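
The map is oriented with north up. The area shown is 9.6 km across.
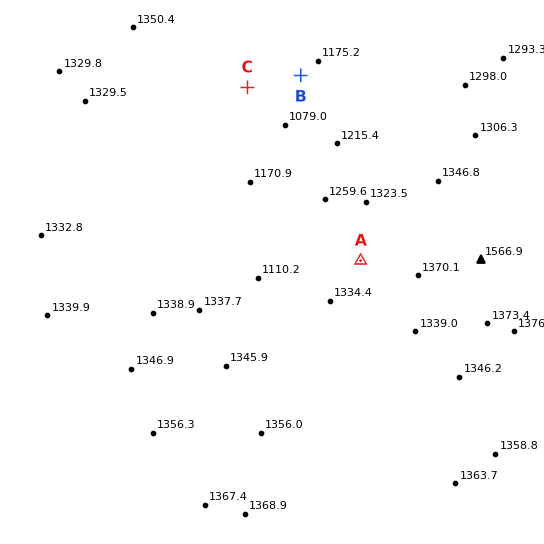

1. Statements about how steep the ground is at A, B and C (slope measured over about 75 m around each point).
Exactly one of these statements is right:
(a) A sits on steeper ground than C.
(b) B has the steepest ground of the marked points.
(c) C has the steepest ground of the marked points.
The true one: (c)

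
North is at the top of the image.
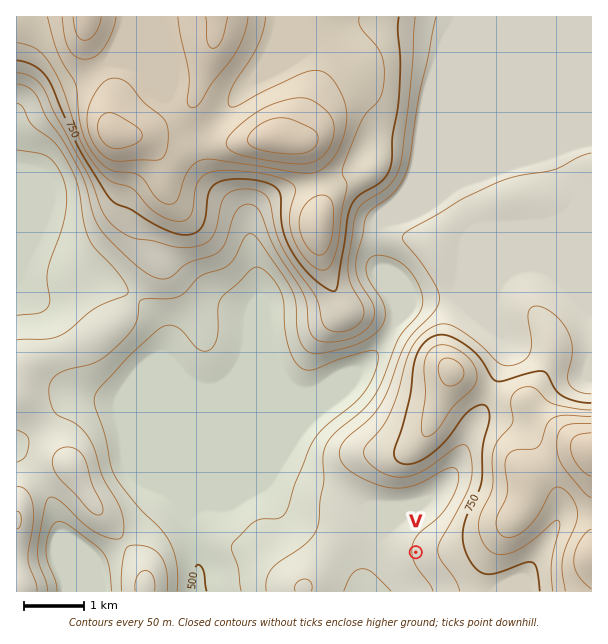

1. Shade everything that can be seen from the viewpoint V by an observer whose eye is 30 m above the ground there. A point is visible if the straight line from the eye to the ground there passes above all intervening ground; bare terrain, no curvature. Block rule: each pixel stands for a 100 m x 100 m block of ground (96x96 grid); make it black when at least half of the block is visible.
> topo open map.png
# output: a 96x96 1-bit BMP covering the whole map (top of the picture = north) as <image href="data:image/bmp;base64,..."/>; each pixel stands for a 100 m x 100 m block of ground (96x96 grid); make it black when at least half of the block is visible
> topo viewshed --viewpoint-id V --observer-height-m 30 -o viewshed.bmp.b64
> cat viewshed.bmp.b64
<image width="96" height="96" href="data:image/bmp;base64,Qk2+BAAAAAAAAD4AAAAoAAAAYAAAAGAAAAABAAEAAAAAAIAEAAATCwAAEwsAAAIAAAAAAAAA////AAAAAADwAAfAAAH////4AB7wAAfAAAH////4AA7wAAfgAAH////wAA7wAAfgAAH////4AA7wAAfgAAH////4AAbwAAfgAAD////8AALwAAfwAAB////+AADwAB/wAAA/////AAD4AP/wMAAf////AADwAf/4cYAf////gADwA//44YAP////gADwA///wAAP//P/gADwA///wAAP//P/gADgB///gAAP//v/AADgB///wAAP////AADgD///wAAP////wADAH///wAAP////4AAAP///4AAP////8AAAP///4AAP////8AAAf///4AAH////8AAAf///4AAH////4AAAf///4AAD////wAAAf///4AAAQP//wAAAf///4AAAAD//gAAAf///4AAAAB//AAAAf///4AAAAA/+AAAAf///4AAAAA/+AAAA////8AAAAAf+AAA/////8AAAAAH/AAD/////8AAAAAH/gAD/////8AAAAAH/4AD/////8AAAAAH/8AD/////8AAAAAH/4AD/////4AAAAAH8AAD/////4AAAAAH4AAD/////4AAAAAHgAAD/////4AAAAAAAAAB/////4AAAAAAAAAB/////4AAAAAAAAAA/////4AAAAAAAAAAD////wAAAAAAAAAAAH///wAAAAAAAAAAAB///wAAAAAAAAAAAA///gAAAAAAAAAAAAf//gAAAAAAAAAAAAP//AAAAAAAAAAAAAH//AAAAAAAAAAAAAD//AAAAAAAAAAAAAB/+AAAAAAAAAAAAAB/+AAAAAAAAAAAAAB/+AAAAAAAAAAAAAB/+AAAAAAAAAAAAAD/+AAAAAAAAAAAAAD/+AAAAAAAAAAAAAH//AAAAAAAAAAAAA///gADgAAAAAAAAD///gADwAAAAAAAAB///gAHwAAAAAAAAAf//wAHwAAAAAAAAAf//wABwAAAAAAAAAf//wAAwAAAAAAAAAf//wAAQAAAAAAAAAP//wAAAAAAAAAAAAP//wAAAAAAAAAAAAP//wAAAAAAAAAAAAPH/wAAAAAAAAAAAAfH/wAAAAAAAAAAAAfD/wAAAAAAAAAAAAfD/4AAAAAAAAAAAA/D/+AAAAAAAAAAAA/D//8AAAAAAAAAAA////+AAAAAAAAAAB/////jAAAAAAAAAA//////AAAAAAAAAA//+B//gAAAAAAAAAf/4ACAAAAAAAAAAAAf8AAAAAAAAAAAAAAB8AAAAAAAAAAAAAAAcAAAAAAAAAAAAAAAMAAAAAAAAAAAAAAAEAAAAAAAAAAAAAAAAAAAAAAAAAAAAAAAAAAAAAAAAAAAAAAAAAAAAAAAAAAAAAAAAAAAAAAAAAAAAAAAAAAAAAAAAAAAAAAAAAAAAAAAAAAAAAAAAAAAAAAAAAAAAAAAAAAAAAAAAAAAAAAAAAAAAAAAAAAAAAAAAAAAAAAAAAAAAAAAAAAAAAAAAAAAAAAAAAAAAAAAAAAAAAAAAAAAAAAAAAAAAAAAAAAAAAAAAAAAAAAAAAAAAAAAAAAA="/>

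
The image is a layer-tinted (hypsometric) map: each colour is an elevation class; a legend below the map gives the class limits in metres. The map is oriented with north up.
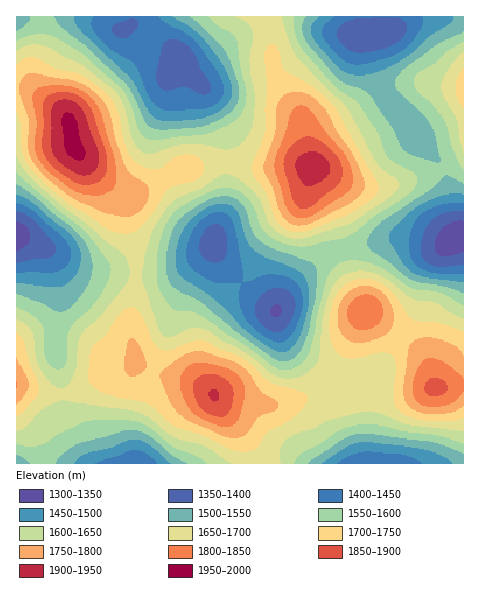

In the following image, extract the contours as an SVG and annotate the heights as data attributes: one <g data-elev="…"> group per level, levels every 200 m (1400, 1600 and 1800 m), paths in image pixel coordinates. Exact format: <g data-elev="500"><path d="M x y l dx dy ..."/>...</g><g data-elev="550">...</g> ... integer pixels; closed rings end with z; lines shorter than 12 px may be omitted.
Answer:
<g data-elev="1400"><path d="M273 332l-7-4-7-7-3-7-1-8 4-8 7-7 8-3 9 0 5 2 5 6 2 6 0 7-4 11-5 8-6 4z"/><path d="M463 264l-19 3-12-2-8-6-3-10 4-18 7-11 14-8 17-1"/><path d="M215 263l-6-2-6-4-3-5-1-6 2-8 3-7 6-5 6-2 5 1 3 4 3 7 0 9-3 14-3 3z"/><path d="M17 211l9 3 8 6 20 22 2 7-1 4-5 4-18 2-15 5"/><path d="M203 95l-16-7-21 2-5-2-3-3-2-7 1-7 5-24 5-7 6-1 8 2 7 5 5 6 18 33-1 7z"/><path d="M357 53l-11-5-9-10 0-9 7-7 11-3 33-2 11 1 7 4 1 5-2 6-3 6-6 4-17 7z"/><path d="M119 38l-7-6 0-6 17-7 5 0 3 1 2 5-5 7-8 6z"/></g><g data-elev="1600"><path d="M294 463l3-5 3-4 22-12 15-10 10-5 13-2 17 0 28 7 28 2 30 10"/><path d="M17 444l12 2 12-1 20-13 28-11 41-1 16 5 27 21 24 10 10 7"/><path d="M463 306l-22-13-30-5-23-17-17-8-15-3-13 2-9 6-7 10-9 36-5 25-5 17-10 10-13 4-12-4-20-15-56-37-7-3-16-2-13-16-4-13 0-22 4-22 5-12 6-9 7-7 35-18 13-3 14 5 12 12 7 21 6 9 17 9 21 4 38-9 9-3 22-18 33-21 10-11 1-6-3-5-21-12-6-7-8-21-20-30-25-19-31-35-8-17-1-16"/><path d="M17 171l39 37 30 24 22 28 3 10-4 13-8 15-9 10-15 14-5 7-3 10 0 22-3 5-3 3-4 0-4-2-7-9-2-8 0-18-3-10-7-6-17-10"/><path d="M463 42l-16 10-15 13-14 8-3 4-1 5 4 9 14 13 13 17 7 26 11 23"/><path d="M208 17l9 8 16 9 4 5 3 27 6 23 0 9-3 13-8 10-19 9-16 5-43 5-11-2-7-8-8-25-7-14-41-37-26-16-11-4-13 0-16 7"/></g><g data-elev="1800"><path d="M220 426l11 0 7-7 7-23 0-7-2-7-6-8-11-6-23-6-11 2-8 6-4 8 0 10 4 11 5 10 6 6z"/><path d="M463 379l-18-17-10-4-7 0-5 4-5 7-4 9-2 11 2 7 3 6 6 3 8 2 11-1 10-3 6-5 5-7"/><path d="M357 329l6 1 8-2 6-3 5-6 1-6 0-7-4-6-5-4-6-2-7 1-7 4-5 7-2 7 1 7 4 6z"/><path d="M296 217l10 1 13-6 28-19 4-6 2-7-2-14-7-13-16-19-17-24-5-4-5-1-6 2-4 6-6 20-9 22-2 10 1 7 11 34 5 8z"/><path d="M90 195l11 0 8-3 5-5 3-7-3-25-14-45-11-14-13-8-20-3-18 3-4 4-1 6 4 25-3 23 3 11 11 14 20 16 10 6z"/></g>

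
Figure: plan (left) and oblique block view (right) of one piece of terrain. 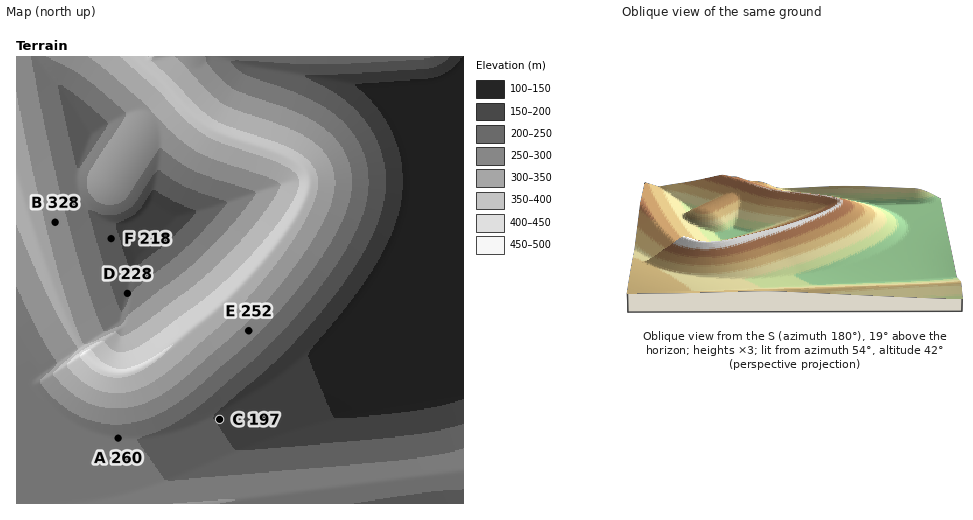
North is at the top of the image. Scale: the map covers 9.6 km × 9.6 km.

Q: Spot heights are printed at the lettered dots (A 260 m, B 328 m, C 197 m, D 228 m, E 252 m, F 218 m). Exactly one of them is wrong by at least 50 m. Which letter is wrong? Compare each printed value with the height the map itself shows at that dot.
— E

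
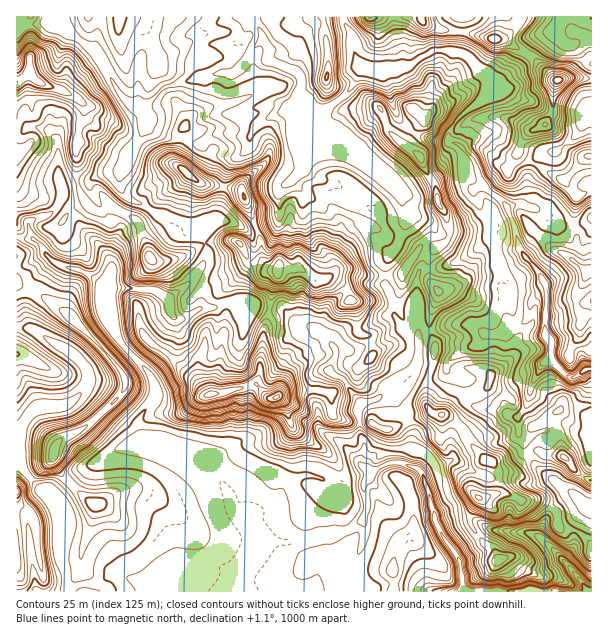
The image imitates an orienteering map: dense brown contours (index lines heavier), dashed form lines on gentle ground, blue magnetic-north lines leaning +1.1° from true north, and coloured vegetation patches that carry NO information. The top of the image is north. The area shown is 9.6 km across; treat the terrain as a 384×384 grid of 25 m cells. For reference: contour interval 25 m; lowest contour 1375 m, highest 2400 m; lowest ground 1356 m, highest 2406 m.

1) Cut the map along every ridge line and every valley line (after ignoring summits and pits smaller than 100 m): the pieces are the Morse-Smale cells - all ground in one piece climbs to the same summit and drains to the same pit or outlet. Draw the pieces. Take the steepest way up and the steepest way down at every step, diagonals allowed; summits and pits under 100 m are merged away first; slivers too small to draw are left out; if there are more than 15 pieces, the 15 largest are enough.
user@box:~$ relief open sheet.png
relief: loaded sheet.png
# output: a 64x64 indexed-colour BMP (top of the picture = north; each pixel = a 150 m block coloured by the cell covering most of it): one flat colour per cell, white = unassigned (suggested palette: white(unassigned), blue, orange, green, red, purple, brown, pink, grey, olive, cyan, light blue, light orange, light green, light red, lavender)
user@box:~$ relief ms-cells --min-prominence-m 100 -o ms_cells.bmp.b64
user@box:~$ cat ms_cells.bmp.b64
<image width="64" height="64" href="data:image/bmp;base64,Qk12CAAAAAAAAHYAAAAoAAAAQAAAAEAAAAABAAQAAAAAAAAIAAATCwAAEwsAABAAAAAAAAAA////ALR3HwAOf/8ALKAsACgn1gC9Z5QAS1aMAMJ34wB/f38AIr28AM++FwDox64AeLv/AIrfmACWmP8A1bDFAAAAABERERERERERFVVVVVVVVVVVVVVVVVWqqqqqqqqqAAAAERERERERERERVVVVVVVVVVVVVVVVVaqqqqqqqqoAAAEREREREREREREVVVVVVVVVVVVVVVVaqqqqqqqqqgAAARERERERERERERFVVVVVVVVVVVVVVVqqqqqqqqqqAAABERERERERERERERFVVVVVVVVVVVVVWqqqqqqqqqoAAAERERERERERERERERVVVVVVVVVVVVV3qqqqqqqqqgAAABERERERERERERERERERFVVVVVVVV3d3qqqnqqqqAAABEREREREREREREREREREREVVVVVVXd3d3d3d6qqoAAAERERERERERERERERERERERFVVVVXd3d3d3d3qqqgAAQREREREREREREREREREREREVVVVVd3d3d3d3d6qqAABBERERERERERERERERERERERVVVVV3d3d3d3d3eqoABEQRERERERERERERERERERERFVVVVXd3d3d3d3d6qgBEREEREREREREREREREREREREVVVVXd3d3d3d3d6qqBERERBERERERERERERERERERERFVVVd3d3d3B3eqqohEREREQREREREREREREREREREREREXd3d3d3AAeqqoiEREREREQRERERERERERERERERERERF3d3dwAAAKiIiIREREREREQREREREREREREREREREREXd3d3AAAIiIiIhEREREREREERERERERERERERERERERd3d3AAAAiIiIiAREREREREQRERERERERERERERERERF3d3AAAACIiIiIBERERERERBERERERERERERERERERF3d3AAAACIiIiIgABEREREREQREREREREREREREREREXdwAAAIiIiIiIiAAAAARERERBEREREREREREREREREXdwAACIiIiIiIiIAAAABEREREERERERERERERERERERd3cAAIiIiIiIiIgAAAAAREREQREREREREREREREREREXdwAAiIiIiIiIiAAAAABERERBERERERERERERERERERF3AIiIiIiIiIiIAAAABERERBERERERERERERERERERERcAiIiIiIiIiI4AAABERERBERERERERERERERERERERFwAIiIiIiIiI7gAABERERBEREREREREREREREREREREXAAAIiIiIiO7uAARERERBERERERERERERERGZERERERcAAACIiIiO7u5EREREREERERERERERERERGZmZkREQACIAAiIiiI7u7kREREREEREREZERERERERmZmZmZkQAAIiIiIiIoju7uREREREQREREZmZERERGZmZmZmZmZAAAiIiIiIiiO7u5ERERERBERERmZmZmZmZmZmZmZmZkAAAIiIiIiIo7u7kREREREEREczJmZmZmZmZmZmZmZkAAAAiIiIiIiLu7uREREREPMzMzMyZmZmZmZmZmZmZmQAAAiIiIiIiIu7u5EREREMzzMzMzMmZmZmZmZu7mZu7IgACIiIiIiIu7u7kREQzMzPMzMzMzJmZmZu7u7u7u7siIAIiIiIiIu7u7uREMzMzPMzMzMzMmZmZu7u7u7u7u7IgAiIiIiIu7u7u5EQzMzPMzMzMzMyZmZm7u7u7u7u7siICIiIiIiDu7u7jMzMzPMzMzMzMzJmZmbu7u7u7u7u7IiIiIiIiAA7u7uMzMzPMzMzMzMzJmZkAu7u7u7u7u7siIiIiIAAADu7u4zMzM8zMzMzMAAAAAAAAu7u7u7u7uyIiIiIgAAAAAAADMzM8zMzMzAAAAAAAAAC7u7u7u7ALIiIiIiAAAAAAAAMzM8zMzMwAAAAAAAAAALu7u7uwAAAiIiIiAA3dAAAAAzMzzMzMwAAAAAAAAAAAu7u7uwAAACIiIiIA3d0AAAADMzMzzMzAAAAAAAAAAAALu7sAAAACIiIiIi3d3QAAAAMzMzMzPMAAAAAAAAAAAAALAAAAACIiIiIi3d3dAAAAAzMzMzMzMAAAAAAAAAAAAAAAAAAiIiIiIiLd3d0AAAADMzMzMzMzAAAAAAD/AAAAAAAAAiIiIiIiLd3d0AAAAAMzMzMzMzMAAAAA///wAAAAAAAiIiIiIiLd3d3QAAAAAzMzMzMzMzAAAP////AAAAAAAiIiIiIiLd3d3d0AAAADMzMzMzMzMGZm/////wAAAAAiIiIiIiIt3d3d3dAAAAMzMzMzMzMzZmb/////8AAAAiIiIiIiIiLd3d3d3QAAAzMzMzMzMzNmZmb/////8AACIiIiIiIiIi3d3d3d0AADMzMzMzMzZmZmZmZv////8AACIiIiIiIiIi3d3d3QAAMzMzMzMzZmZmZmZmb///8AAAAiIiIiIiIiLd3d3dAAAzMzMzMzZmZmZmZmZv////AAACIiIiIiIiIg3d3d0AADMzMzMzZmZmZmZmZm////AAAAAiIiIiIiIiAA3d0AAAMzMzMzNmZmZmZmZm///wAAAAAAAAACIiIiAAAN0AAAAzMzMzNmZmZmZmZm///wAAAAAAAAAAAiIiAAAAAAAAADMzMzNmZmZmZmZmZm//AAAAAAAAAAAAAAAAAAAAAAAAMzMzNmZmZmZmZmZmZvAAAAAAAAAAAAAAAAAAAAAAAAAzMzNmZmZmZmZmZmZm8AAAAAAAAAAAAAAAAAAAAAAAAGZmZmZmZmZmZmZmZmYAAAAAAAAAAAAAAAAAAAAAAAAA"/>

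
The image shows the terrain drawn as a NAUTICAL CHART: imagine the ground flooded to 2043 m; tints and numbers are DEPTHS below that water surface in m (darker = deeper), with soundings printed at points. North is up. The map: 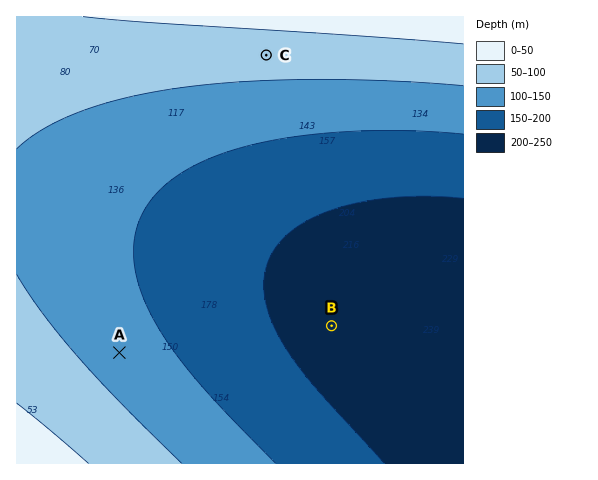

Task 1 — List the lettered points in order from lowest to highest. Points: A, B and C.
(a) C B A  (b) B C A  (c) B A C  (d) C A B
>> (c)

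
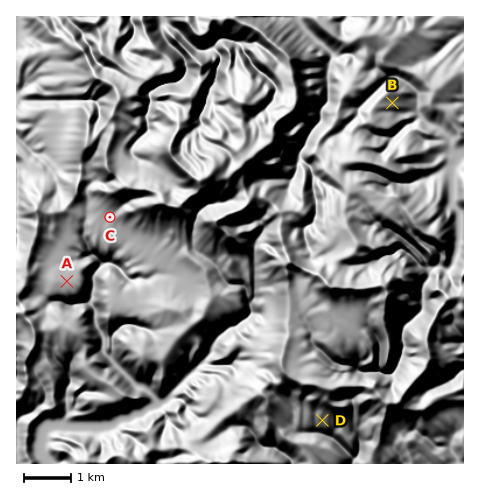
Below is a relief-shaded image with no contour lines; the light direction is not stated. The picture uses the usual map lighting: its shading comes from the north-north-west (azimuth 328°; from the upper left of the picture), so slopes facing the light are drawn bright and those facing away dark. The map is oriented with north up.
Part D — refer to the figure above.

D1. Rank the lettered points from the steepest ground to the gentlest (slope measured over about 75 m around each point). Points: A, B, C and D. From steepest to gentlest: D B C A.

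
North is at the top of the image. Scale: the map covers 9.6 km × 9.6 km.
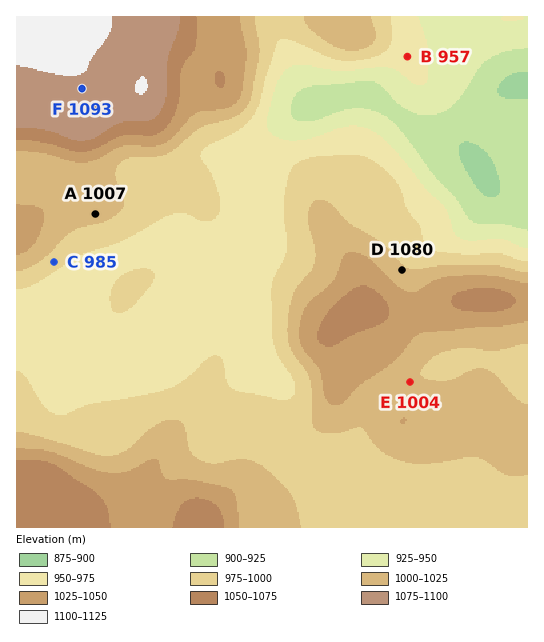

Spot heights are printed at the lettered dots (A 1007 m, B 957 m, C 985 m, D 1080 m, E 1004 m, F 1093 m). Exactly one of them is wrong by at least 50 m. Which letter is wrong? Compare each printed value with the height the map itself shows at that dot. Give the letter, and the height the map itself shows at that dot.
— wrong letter D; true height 1005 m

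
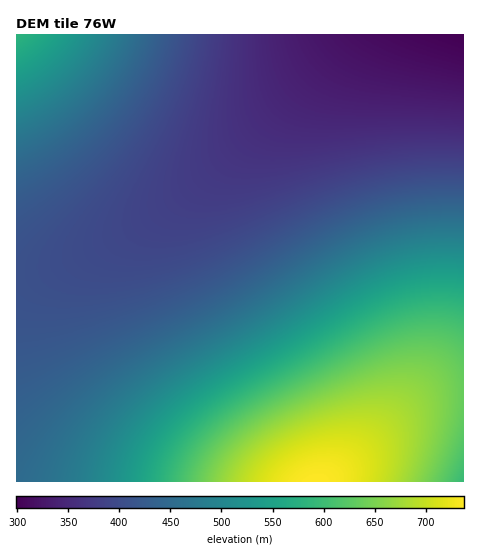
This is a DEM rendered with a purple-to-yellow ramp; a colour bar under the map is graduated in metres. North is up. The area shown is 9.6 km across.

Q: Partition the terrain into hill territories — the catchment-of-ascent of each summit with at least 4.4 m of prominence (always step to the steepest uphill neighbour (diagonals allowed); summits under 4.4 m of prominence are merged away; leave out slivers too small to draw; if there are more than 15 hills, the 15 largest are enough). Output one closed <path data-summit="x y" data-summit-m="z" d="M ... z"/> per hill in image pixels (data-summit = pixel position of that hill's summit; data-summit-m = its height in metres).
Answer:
<path data-summit="315 481" data-summit-m="737" d="M463 34l-112 0-108 110-39 35-38 30-47 29-37 19-37 14-29 4 1 207 447-1z"/><path data-summit="17 35" data-summit-m="582" d="M350 34l-333 0-1 240 11 0 18-3 37-14 37-19 47-29 38-30 39-35z"/>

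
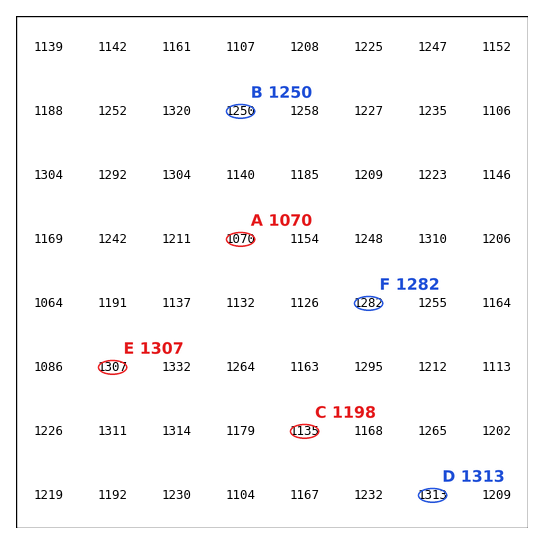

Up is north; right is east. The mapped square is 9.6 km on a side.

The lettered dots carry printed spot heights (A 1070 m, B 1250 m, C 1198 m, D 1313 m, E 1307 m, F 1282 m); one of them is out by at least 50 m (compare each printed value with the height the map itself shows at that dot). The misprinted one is C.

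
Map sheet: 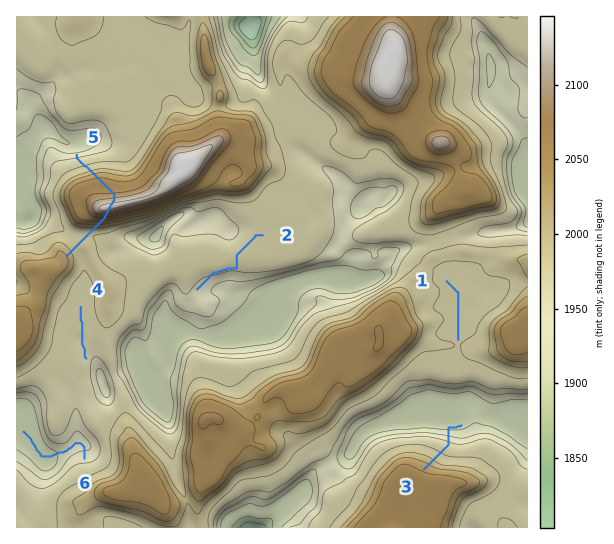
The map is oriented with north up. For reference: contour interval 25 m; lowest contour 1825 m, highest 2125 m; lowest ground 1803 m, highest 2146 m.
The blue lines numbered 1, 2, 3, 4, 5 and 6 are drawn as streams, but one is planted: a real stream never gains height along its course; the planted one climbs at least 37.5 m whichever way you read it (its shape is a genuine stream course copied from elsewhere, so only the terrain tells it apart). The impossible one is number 5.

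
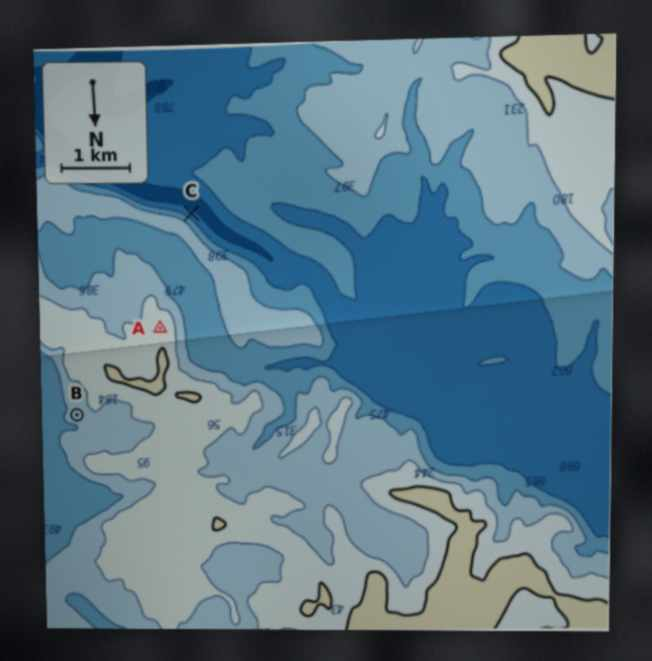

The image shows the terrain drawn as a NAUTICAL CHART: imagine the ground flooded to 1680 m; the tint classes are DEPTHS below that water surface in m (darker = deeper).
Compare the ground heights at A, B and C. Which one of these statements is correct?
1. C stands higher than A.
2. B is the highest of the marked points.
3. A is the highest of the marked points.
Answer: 3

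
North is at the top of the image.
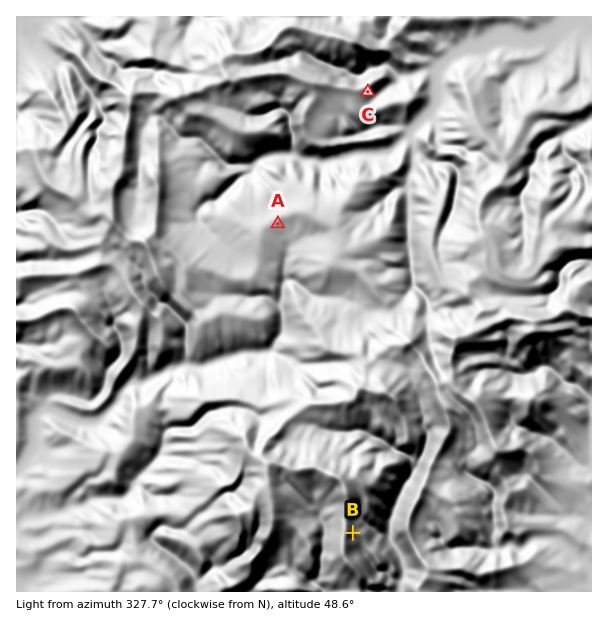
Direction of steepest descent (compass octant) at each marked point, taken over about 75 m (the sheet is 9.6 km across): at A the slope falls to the SE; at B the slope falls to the E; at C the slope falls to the SE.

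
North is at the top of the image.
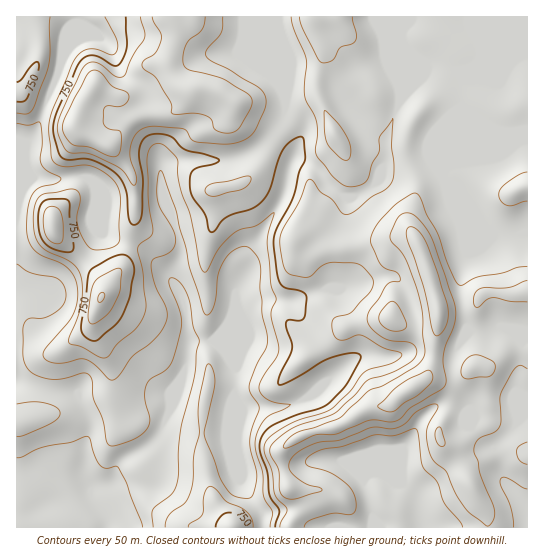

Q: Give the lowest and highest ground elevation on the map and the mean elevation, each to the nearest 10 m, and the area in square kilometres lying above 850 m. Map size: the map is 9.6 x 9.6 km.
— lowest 500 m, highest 1000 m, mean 760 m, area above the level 15.7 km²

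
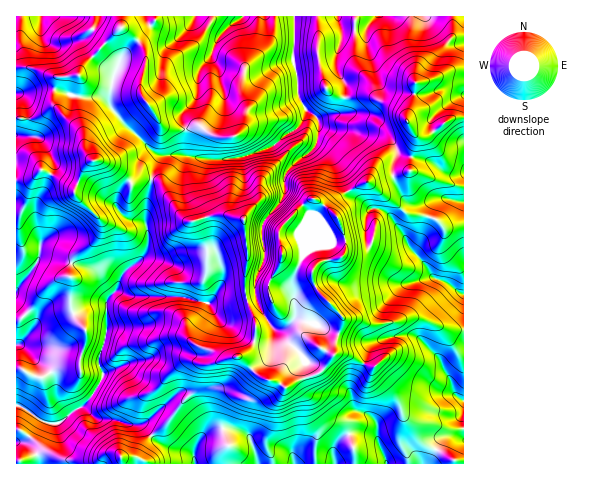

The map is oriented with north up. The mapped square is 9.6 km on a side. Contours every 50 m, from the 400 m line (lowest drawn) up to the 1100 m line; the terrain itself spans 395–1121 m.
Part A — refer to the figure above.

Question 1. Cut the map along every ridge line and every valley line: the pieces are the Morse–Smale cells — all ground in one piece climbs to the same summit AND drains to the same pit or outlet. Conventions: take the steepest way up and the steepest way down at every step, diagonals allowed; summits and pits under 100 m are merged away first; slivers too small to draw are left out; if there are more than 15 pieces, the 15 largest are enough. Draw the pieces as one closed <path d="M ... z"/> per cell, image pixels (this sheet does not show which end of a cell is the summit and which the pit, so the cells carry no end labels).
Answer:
<path d="M47 256l-8 1-9 16-14 18 1 173 22-1-4-12-13-10 6-3 12-18 7 3 12 0 22-16 15 11 19 2 12 4 16 2 8 9 3-1 13-10 15-21 13-12 4-21 4-5 36-8 7-4 8-10 2-17-10-26-17 4-20 0-24-7-54-1-12-5-7 1-17-22z"/><path d="M78 76l-19 1-6 17 0 9 6 7-7-2-14 10-10 1-3 12-4 4-5 1 1 154 13-17 9-16 8-1 48 14 17 22 3 0 7-18 22-18 4-10-2-37 5-29-11-2-9 5-18-17-11-5-10 0-4-4-3-6-1-17-7-23 0-13 3-14z"/><path d="M368 182l-22 10-14 12-1 6 6 6 7 18 2 11-1 7-6 7-13 1-11 6-3 5 3 15 28 32 15 1 11 5 13 0 34-7 30 12 17 1 1-105-19 2-12-9-27-5z"/><path d="M463 16l-87 0-12 13-22-1 0 12-6 17 0 7 9 19-1 25-7 6-18 5 0 6 10 4 20 0 9 4 27 1 11 13-3 28 4 1 13-5 2-16 4-12-1-7 11 0 25-17 13-2z"/><path d="M239 357l-36 8-4 5-4 21-13 12-15 21-16 11 7 7 13 7 21 5 3 10 159-1 0-14-8-22-5-5-8-2-29-30-5-9-14 6-9-6-12-2z"/><path d="M293 16l-50 0-24 20-8 20-12 14-2 26-15 19 4 16-1 23 2 2 21 4 35-3 29-10 12-11 14-9 8-17-8-14-1-21-5-16 3-19 0-21z"/><path d="M321 126l-2 0-4 21-28 25-3 6 2 11-3 8-21 28 2 33-9 22 0 15-8 5 8 20 0 20-3 8-12 9 17 17 10 6 7 0 4-4 11-19 10-11 8-4 5 0-7-7 4-24 3-6 11-8-8-11-3-16-30-14-4-20 3-8 30-29 7 1 12 11 6-11 10-8 18-9 29-8 3-28-7-11-6-3-25 0-9-4-20 0z"/><path d="M416 317l-34 7-13 0-11-5-15-1-9 26 0 10 9-1 7 3 13 8 11 3 1 8 21 22 7 19 9 8 6 14 9 7 26 14 2 5 8 0 1-134-18-1z"/><path d="M154 179l-2 0-2 4-4 26 0 15 2 7 0 15-2 7-24 21-7 17 16 5 54 1 24 7 20 0 17-4-1-24 2-11 0-20-3-25-19-6-8 0-23 7-7 0-9-8-15-27z"/><path d="M307 110l-9 17-28 21-27 9-18 3-17 0-26-5-20 1-9 17-2 6 7 1 5 6 15 27 9 8 7 0 23-7 8 0 19 6 3 25-2 46 3 9 7-5 0-15 9-22-2-17 1-19 20-25 3-8-2-11 3-6 6-8 15-10 9-11 2-20-1-4z"/><path d="M242 16l-47 0-5 10-14 11-25-7-30 29-8 19-4 26 12 16 33 32 8 4 24-1 0-24-4-16 15-19 2-26 12-14 8-20z"/><path d="M343 353l-7 0-3 3-12 16-24 9 36 39 8 2 5 5 8 22 1 15 100-1-2-4-26-14-9-7-6-14-9-8-7-19-21-22-1-8z"/><path d="M122 16l-106 1 0 77 5 1 4 6 3 18 10-1 11-9 8-1-4-5 4-25 21-2 4-9 39-40z"/><path d="M146 16l-24 1-1 10-39 40-3 7 1 10-3 14 1 20 6 16 2 19 6 8 10 0 11 5 18 17 9-5 11 1 11-24-12-6-29-29-12-16 0-8 5-21 9-20 25-24 12 0-12-9z"/><path d="M83 407l-10 5-14 11-12 0-7-3-12 18-6 3 13 10 5 13 104-1-7-7 14-21-8-9-16-2-12-4-19-2z"/>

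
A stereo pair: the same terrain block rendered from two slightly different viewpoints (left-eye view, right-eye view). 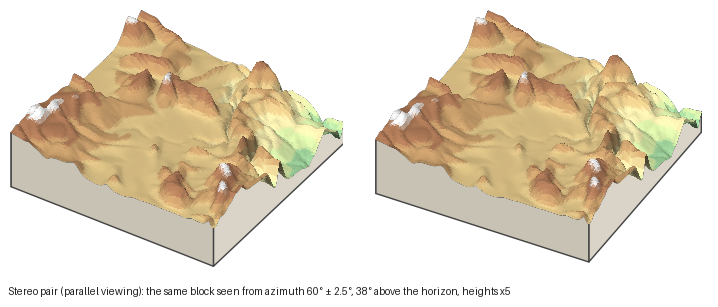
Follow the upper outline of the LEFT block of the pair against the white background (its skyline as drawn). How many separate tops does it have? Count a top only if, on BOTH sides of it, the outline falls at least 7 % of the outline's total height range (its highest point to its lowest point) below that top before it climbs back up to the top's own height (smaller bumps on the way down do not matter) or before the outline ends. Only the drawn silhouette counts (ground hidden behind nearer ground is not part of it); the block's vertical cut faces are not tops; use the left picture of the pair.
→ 2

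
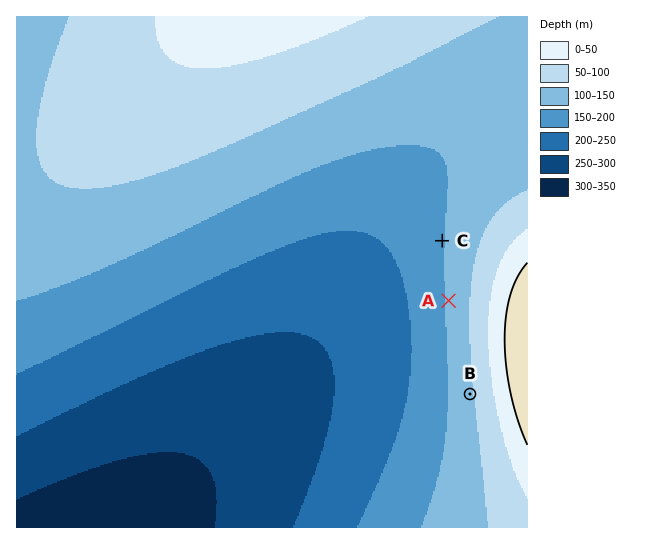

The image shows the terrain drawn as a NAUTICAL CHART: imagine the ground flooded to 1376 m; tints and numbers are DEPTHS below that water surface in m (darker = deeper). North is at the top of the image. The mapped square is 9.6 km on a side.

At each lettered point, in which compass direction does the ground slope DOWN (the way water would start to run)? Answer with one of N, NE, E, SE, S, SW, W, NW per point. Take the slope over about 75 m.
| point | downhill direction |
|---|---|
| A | W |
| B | W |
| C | W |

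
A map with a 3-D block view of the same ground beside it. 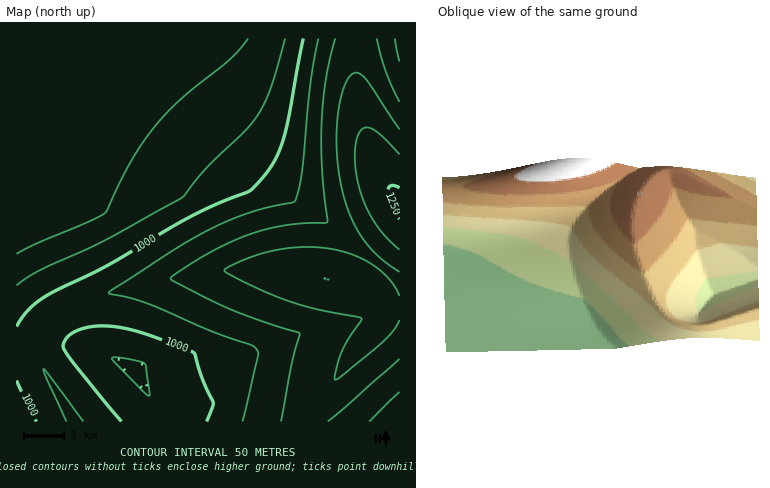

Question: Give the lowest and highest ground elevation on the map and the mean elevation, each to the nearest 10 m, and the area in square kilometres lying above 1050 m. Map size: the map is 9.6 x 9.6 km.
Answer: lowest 860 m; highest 1260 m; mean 1020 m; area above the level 36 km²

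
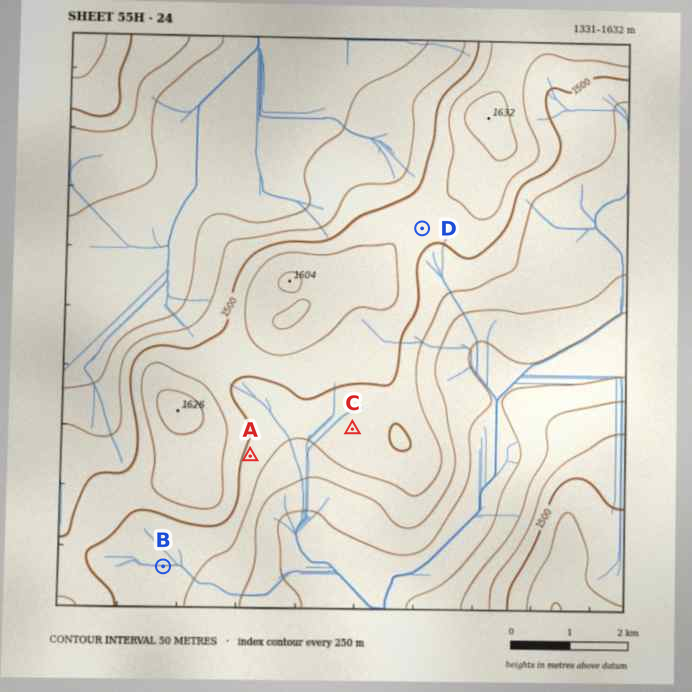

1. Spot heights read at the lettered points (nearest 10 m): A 1480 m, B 1460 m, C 1480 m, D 1530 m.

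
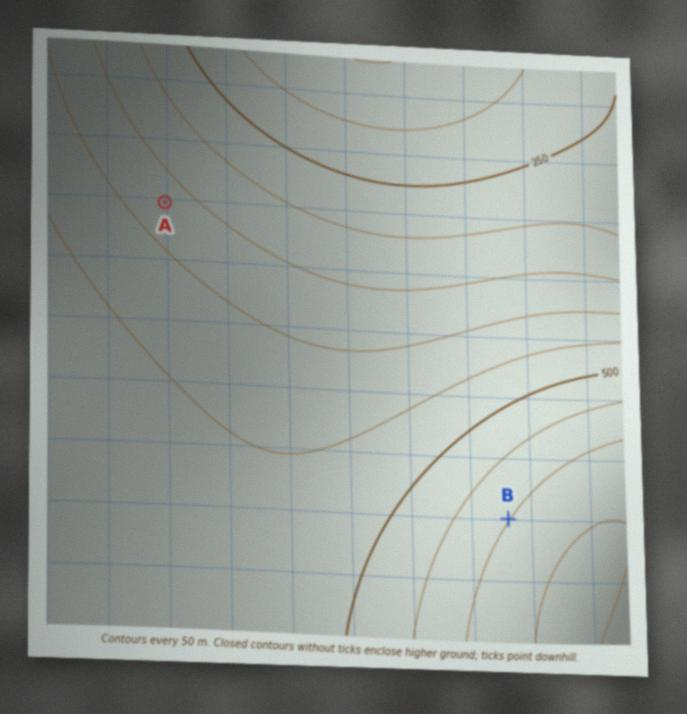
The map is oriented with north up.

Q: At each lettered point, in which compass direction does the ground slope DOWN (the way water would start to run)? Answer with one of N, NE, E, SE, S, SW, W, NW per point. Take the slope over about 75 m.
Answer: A NE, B NW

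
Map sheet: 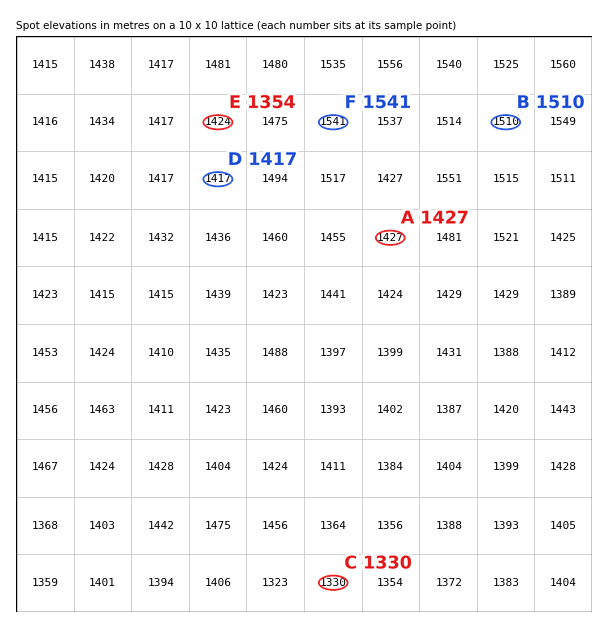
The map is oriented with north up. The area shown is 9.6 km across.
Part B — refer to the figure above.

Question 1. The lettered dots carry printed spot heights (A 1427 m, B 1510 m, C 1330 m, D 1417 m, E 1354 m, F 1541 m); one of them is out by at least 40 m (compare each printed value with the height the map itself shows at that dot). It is E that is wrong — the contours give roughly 1424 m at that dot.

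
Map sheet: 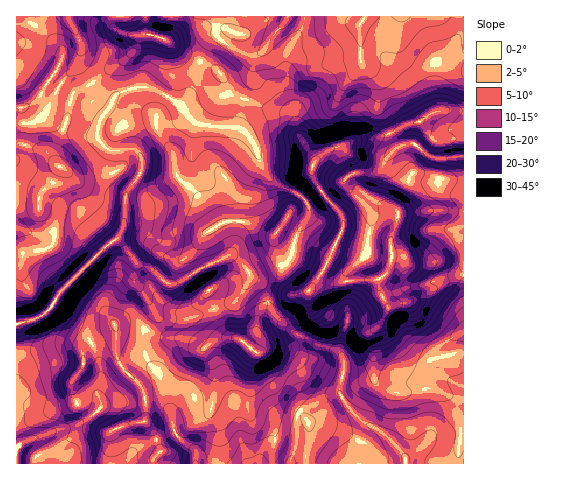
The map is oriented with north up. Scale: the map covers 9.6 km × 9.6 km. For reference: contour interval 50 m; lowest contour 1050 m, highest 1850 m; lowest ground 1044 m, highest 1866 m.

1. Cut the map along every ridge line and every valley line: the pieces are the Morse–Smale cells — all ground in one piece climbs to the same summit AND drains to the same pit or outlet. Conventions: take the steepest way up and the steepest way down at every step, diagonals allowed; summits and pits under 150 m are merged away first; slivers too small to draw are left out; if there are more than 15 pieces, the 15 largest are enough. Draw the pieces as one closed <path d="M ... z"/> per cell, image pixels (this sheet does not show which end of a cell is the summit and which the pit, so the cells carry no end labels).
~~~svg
<path d="M91 84l-15 7-4 5-5 23-13 33 3 13-12-14-22-7 0-29-2-7-5 1 1 355 135 0 9-15-8-18-9-10 2-23-3-8-24-28-3-7-1-29 22-1 9 4 9-13-1-5 5 6 7 2 16 0 19-4 33-13 10-11 6-14 9 9 10 16 11-5 28-6-11-4-15-20-7-21 1-12 5 7 10 5 25 4 12 9 13-26 48 8 3 8-2 16-2 6-10 9 3 14 8 14 38-14 17-16 20-4-1-164-28 2-16 10-13 2-20 11-11 3-18 2-27 9-15 13-17-29-4-15-7-5-14-3-28-10-8 27-31-1-10-3-17-19-24-14-7-3-21 3-10 4-5 8-10-6z"/><path d="M346 233l-6 1-12 25-12-9-25-4-10-5-6-6 0 11 7 21 15 20 12 4-36 9-5 2 2 5 8 12 17 14 24 12 17 6 8 10 0 11-5 18 1 3-11 2-31 18-2 8 0 25-6 17 173 1 1-188-20 2-17 16-38 14-8-14-3-14 10-9 2-6 0-22-6-3-24-2z"/><path d="M463 16l-246 0-1 17 4 6 21 13 7 2 11 0-5 8-2 22-6 15 20 9 24 6 4 4 4 15 17 29 15-13 27-9 18-2 11-3 20-11 13-2 16-10 28-2z"/><path d="M269 303l-8 5-3 8-2 16-8 12-12-6-12 0-10 4-8 5-5 0-14-8-25-2-15-7-3 2-1 11 3 11 14 23 4 20 7 16 3 17 9 12 13 10 0 12 94 0 6-18 0-25 2-8 31-18 11-2 0-10 4-11-1-15-7-6-17-6-24-12-17-14z"/><path d="M68 16l-52 1 0 91 6 1 1 6-1 26 6 6 17 4 11 13-2-12 13-33 5-23 4-5 15-7-12-20 2-19z"/><path d="M152 35l-12 1-7 16-10 10-31 21 2 6 8 7 10 6 4-7 8-4 13-4 11 0 14 6 17 11 17 19 18 4 23 0 8-28-15-7-9-18-7-7-31-14-16-13z"/><path d="M216 16l-70 0 0 12 2 7 19 5 16 13 34 17 4 4 9 18 15 8 7-16 2-22 4-7-17-3-21-13-4-6z"/><path d="M137 325l-22 1 1 29 6 13 21 22 3 8-2 23 9 10 8 18-8 14 42 1 1-12-13-10-9-12-3-17-7-16-4-20-14-23-3-11 3-14z"/><path d="M251 277l-11 18-11 9-47 15-21-1-6-6-1 7-8 10 16 8 25 2 14 8 5 0 8-5 10-4 12 0 12 6 8-12 3-19 9-11-6-11z"/><path d="M145 16l-77 1 13 28-2 19 12 20 32-22 12-14 3-10 10-4z"/>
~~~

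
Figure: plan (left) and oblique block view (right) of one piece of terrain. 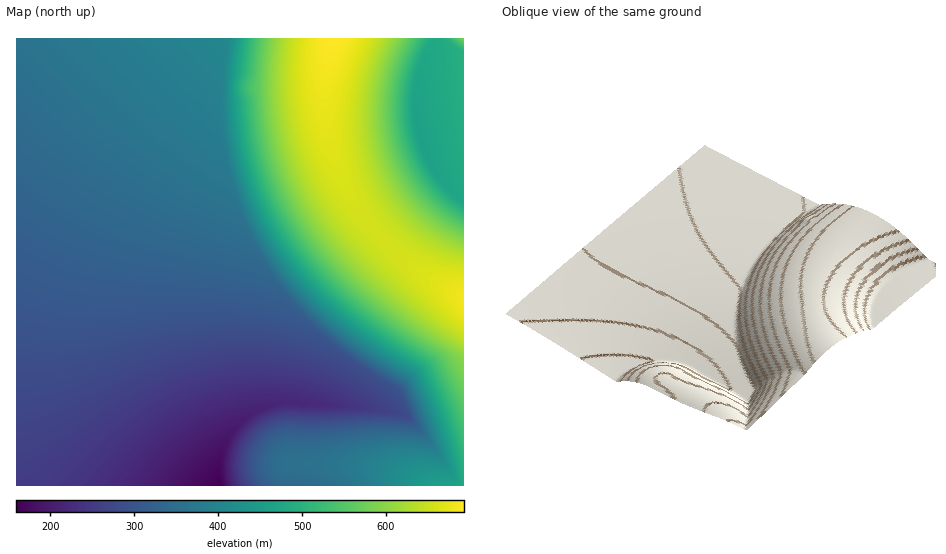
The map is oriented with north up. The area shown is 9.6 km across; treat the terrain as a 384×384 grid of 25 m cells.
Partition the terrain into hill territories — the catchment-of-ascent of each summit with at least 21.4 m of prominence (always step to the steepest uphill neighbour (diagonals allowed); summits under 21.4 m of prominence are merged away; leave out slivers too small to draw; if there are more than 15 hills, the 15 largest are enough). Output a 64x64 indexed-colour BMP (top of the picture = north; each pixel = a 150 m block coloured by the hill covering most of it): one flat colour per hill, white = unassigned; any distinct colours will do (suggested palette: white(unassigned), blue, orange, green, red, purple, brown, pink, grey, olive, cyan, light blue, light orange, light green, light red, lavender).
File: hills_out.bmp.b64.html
<image width="64" height="64" href="data:image/bmp;base64,Qk12CAAAAAAAAHYAAAAoAAAAQAAAAEAAAAABAAQAAAAAAAAIAAATCwAAEwsAABAAAAAAAAAA////ALR3HwAOf/8ALKAsACgn1gC9Z5QAS1aMAMJ34wB/f38AIr28AM++FwDox64AeLv/AIrfmACWmP8A1bDFABERERERERERERERERERERERERERIiIiIiIiIiIiIiIiEREREREREREREREREREREREREREiIiIiIiIiIiIiIiIRERERERERERERERERERERERERESIiIiIiIiIiIiIiIhERERERERERERERERERERERERERIiIiIiIiIiIiIiIiEREREREREREREREREREREREREREiIiIiIiIiIiIiIiIRERERERERERERERERERERERERESIiIiIiIiIiIiIiIhERERERERERERERERERERERERERIiIiIiIiIiIiIiIiEREREREREREREREREREREREREREiIiIiIiIiIiIiIiIRERERERERERERERERERERERERESIiIiIiIiIiIiIiIhERERERERERERERERERERERERERIiIiIiIiIiIiIiIiEREREREREREREREREREREREREREiIiIiIiIiIiIiIiIRERERERERERERERERERERERERESIiIiIiIiIiIiIiIhEREREREREREREREREREREREREiIiIiIiIiIiIiIiIiERERERERERERERERERERERERESIiIiIiIiIiIiIiIiIREREREREREREREREREREREREREiIiIiIiIiIiIiIiIhERERERERERERERERERERERERESIiIiIiIiIiIiIiIiERERERERERERERERERERERERERIiIiIiIiIiIiIiIiIREREREREREREREREREREREREREiIiIiIiIiIiIiIiIhERERERERERERERERERERERERESIiIiIiIiIiIiIiIiERERERERERERERERERERERERERIiIiIiIiIiIiIiIiIRERERERERERERERERERERERERESIiIiIiIiIiIiIiIhERERERERERERERERERERERERERIiIiIiIiIiIiIiIiEREREREREREREREREREREREREREiIiIiIiIiIiIiIiIRERERERERERERERERERERERERERIiIiIiIiIiIiIiIhEREREREREREREREREREREREREREiIiIiIiIiIiIiIiERERERERERERERERERERERERERERIiIiIiIiIiIiIiIRERERERERERERERERERERERERERESIiIiIiIiIiIiIhEREREREREREREREREREREREREREREiIiIiIiIiIiIiERERERERERERERERERERERERERERERIiIiIiIiIiIiIRERERERERERERERERERERERERERERESIiIiIiIiIiIhEREREREREREREREREREREREREREREREiIiIiIiIiIiERERERERERERERERERERERERERERERERIiIiIiIiIiIRERERERERERERERERERERERERERERERESIiIiIiIiIhEREREREREREREREREREREREREREREREREiIiIiIiIiERERERERERERERERERERERERERERERERERIiIiIiIiIRERERERERERERERERERERERERERERERERESIiIiIiIhEREREREREREREREREREREREREREREREREREiIiIiIiERERERERERERERERERERERERERERERERERERIiIiIiIRERERERERERERERERERERERERERERERERERESIiIiIhEREREREREREREREREREREREREREREREREREREiIiIiEREREREREREREREREREREREREREREREREREREREiIiIRERERERERERERERERERERERERERERERERERERERIiIxERERERERERERERERERERERERERERERERERERERESIzEREREREREREREREREREREREREREREREREREREREREzMREREREREREREREREREREREREREREREREREREREREzMxERERERERERERERERERERERERERERERERERERERETMzERERERERERERERERERERERERERERERERERERERETMzMRERERERERERERERERERERERERERERERERERERERMzMxERERERERERERERERERERERERERERERERERERERMzMzEREREREREREREREREREREREREREREREREREREREzMzMRERERERERERERERERERERERERERERERERERERETMzMxERERERERERERERERERERERERERERERERERERETMzMzERERERERERERERERERERERERERERERERERERERMzMzMREREREREREREREREREREREREREREREREREREREzMzMxERERERERERERERERERERERERERERERERERERETMzMzERERERERERERERERERERERERERERERERERERERMzMzMREREREREREREREREREREREREREREREREREREREzMzMxERERERERERERERERERERERERERERERERERERETMzMzEREREREREREREREREREREREREREREREREREREREzMzMRERERERERERERERERERERERERERERERERERERETMzMxERERERERERERERERERERERERERERERERERERERMzMzERERERERERERERERERERERERERERERERERERERETMzMRERERERERERERERERERERERERERERERERERERERMzMxERERERERERERERERERERERERERERERERERERERETMz"/>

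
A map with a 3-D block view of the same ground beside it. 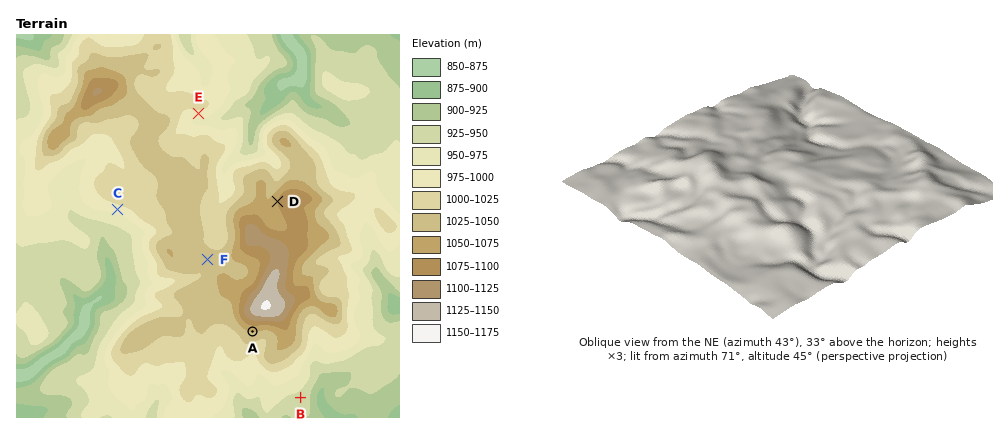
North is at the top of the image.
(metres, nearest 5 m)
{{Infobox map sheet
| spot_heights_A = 1050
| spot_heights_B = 945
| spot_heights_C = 990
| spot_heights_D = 1075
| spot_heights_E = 990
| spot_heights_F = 1035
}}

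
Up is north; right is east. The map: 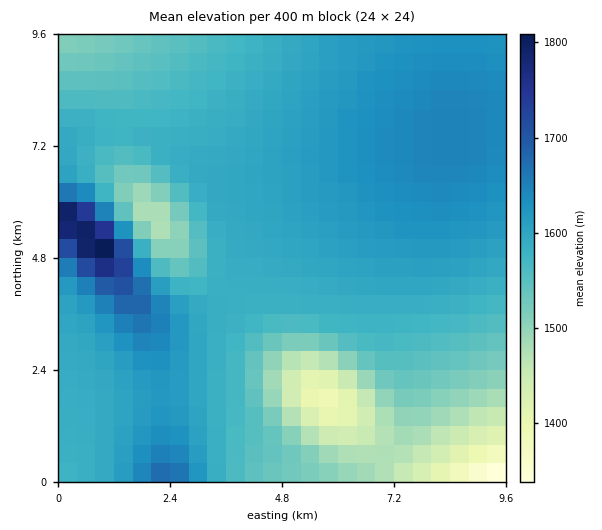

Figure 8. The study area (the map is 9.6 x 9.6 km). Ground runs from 1310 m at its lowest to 1830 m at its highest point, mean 1580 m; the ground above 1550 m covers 70.9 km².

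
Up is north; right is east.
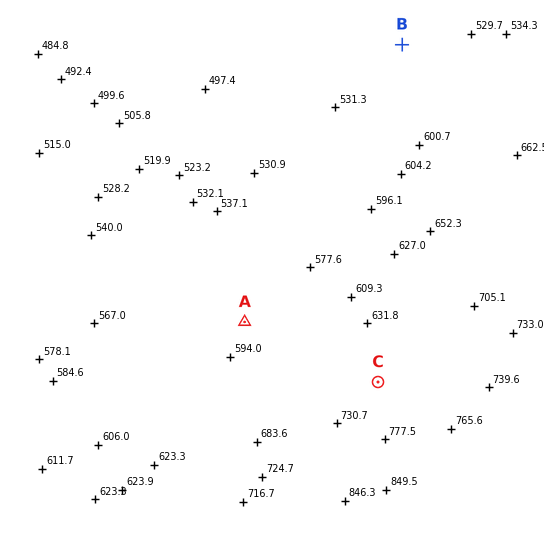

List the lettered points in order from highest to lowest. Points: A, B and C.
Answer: C A B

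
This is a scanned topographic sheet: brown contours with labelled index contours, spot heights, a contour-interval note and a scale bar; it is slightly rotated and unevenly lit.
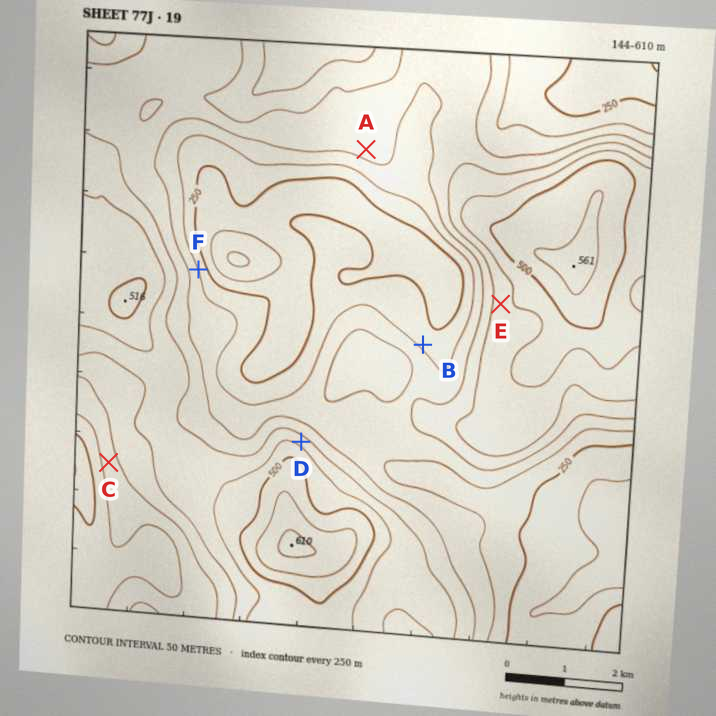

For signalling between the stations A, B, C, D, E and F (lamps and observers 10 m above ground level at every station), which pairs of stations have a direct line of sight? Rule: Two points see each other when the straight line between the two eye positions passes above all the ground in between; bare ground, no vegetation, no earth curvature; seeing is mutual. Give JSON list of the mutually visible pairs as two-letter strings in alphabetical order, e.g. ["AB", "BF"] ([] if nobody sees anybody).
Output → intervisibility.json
["AB", "AD", "AE", "AF", "BE", "DE", "DF", "EF"]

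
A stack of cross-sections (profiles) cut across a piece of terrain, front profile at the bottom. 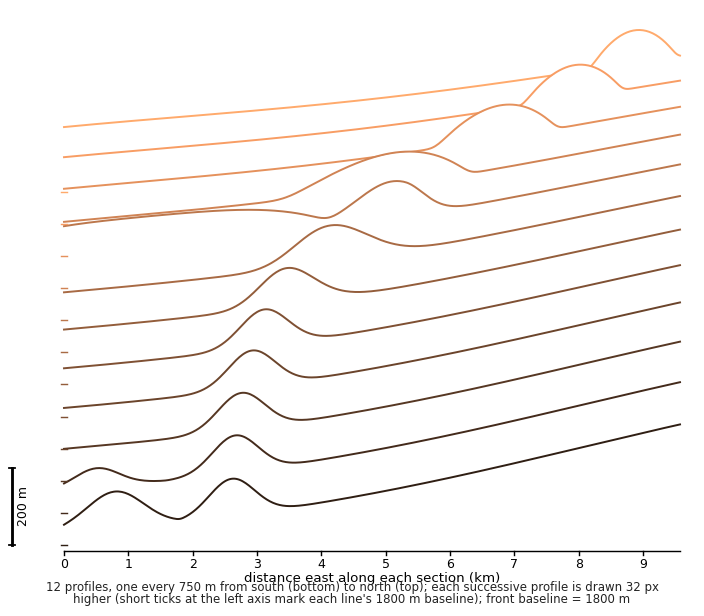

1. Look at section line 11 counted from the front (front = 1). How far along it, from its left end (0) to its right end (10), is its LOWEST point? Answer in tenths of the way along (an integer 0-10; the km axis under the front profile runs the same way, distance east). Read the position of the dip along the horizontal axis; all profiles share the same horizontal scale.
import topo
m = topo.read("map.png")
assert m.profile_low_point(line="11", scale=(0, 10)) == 0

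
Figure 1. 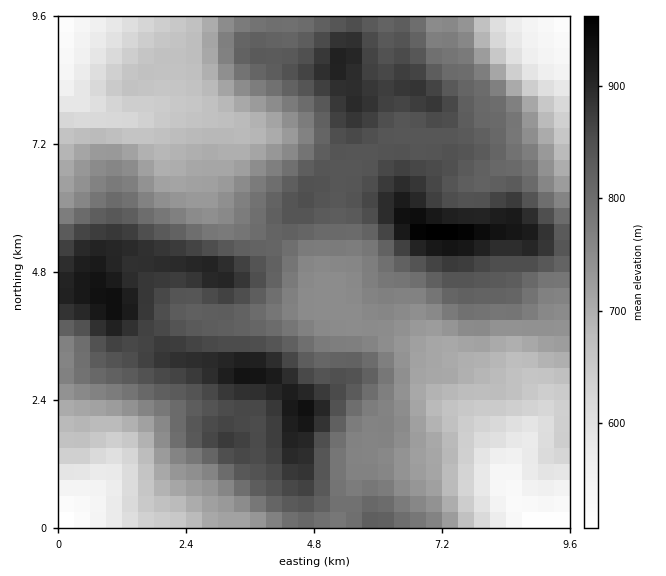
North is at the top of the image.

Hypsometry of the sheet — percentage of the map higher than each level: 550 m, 97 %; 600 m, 92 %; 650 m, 86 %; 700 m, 75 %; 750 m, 61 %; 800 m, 44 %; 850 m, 23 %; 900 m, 7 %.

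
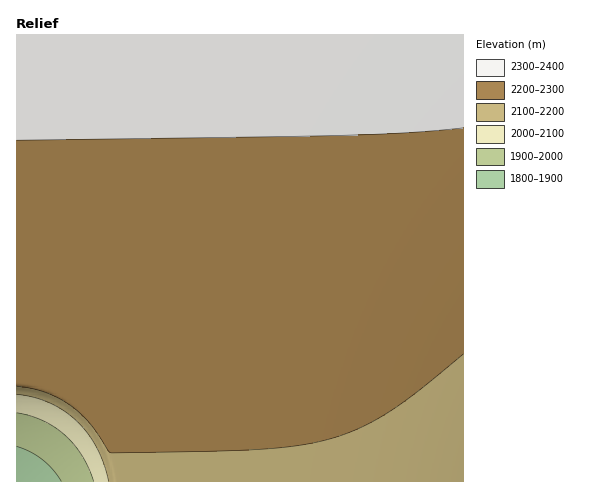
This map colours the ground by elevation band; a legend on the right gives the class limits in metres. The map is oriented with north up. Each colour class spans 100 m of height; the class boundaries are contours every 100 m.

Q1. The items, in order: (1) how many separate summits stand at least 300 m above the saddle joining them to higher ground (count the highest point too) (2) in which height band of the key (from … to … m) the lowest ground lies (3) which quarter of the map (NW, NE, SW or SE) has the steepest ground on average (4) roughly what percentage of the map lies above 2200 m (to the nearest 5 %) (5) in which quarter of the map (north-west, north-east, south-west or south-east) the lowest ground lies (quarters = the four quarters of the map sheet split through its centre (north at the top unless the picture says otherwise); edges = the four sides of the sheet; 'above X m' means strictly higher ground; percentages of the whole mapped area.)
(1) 1 summit rises at least 300 m above its surroundings.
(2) The lowest ground lies in the 1800–1900 m band.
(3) Slopes are steepest in the south-west quarter.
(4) Ground above 2200 m makes up about 90 % of the sheet.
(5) The lowest point lies in the south-west quarter of the map.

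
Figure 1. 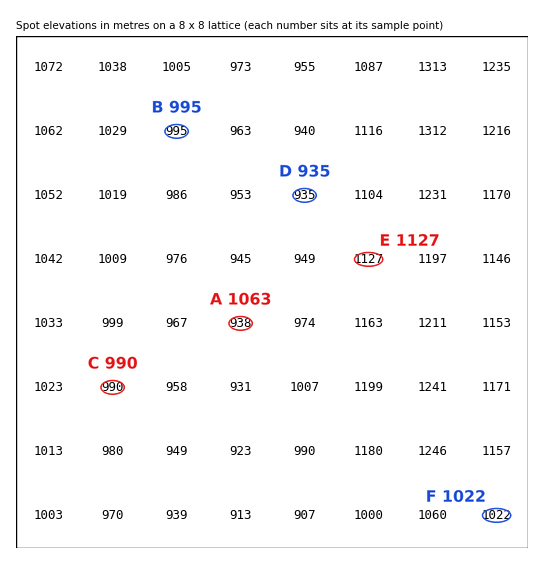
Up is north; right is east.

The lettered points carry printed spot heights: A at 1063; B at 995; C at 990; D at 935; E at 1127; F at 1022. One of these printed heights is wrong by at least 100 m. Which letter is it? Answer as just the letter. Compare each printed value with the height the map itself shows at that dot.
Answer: A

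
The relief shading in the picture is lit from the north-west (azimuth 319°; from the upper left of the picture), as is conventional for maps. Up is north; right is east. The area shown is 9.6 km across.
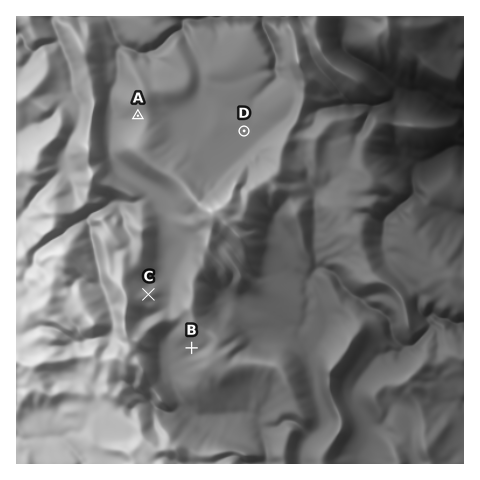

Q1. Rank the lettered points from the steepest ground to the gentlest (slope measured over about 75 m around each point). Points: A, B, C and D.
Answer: C B A D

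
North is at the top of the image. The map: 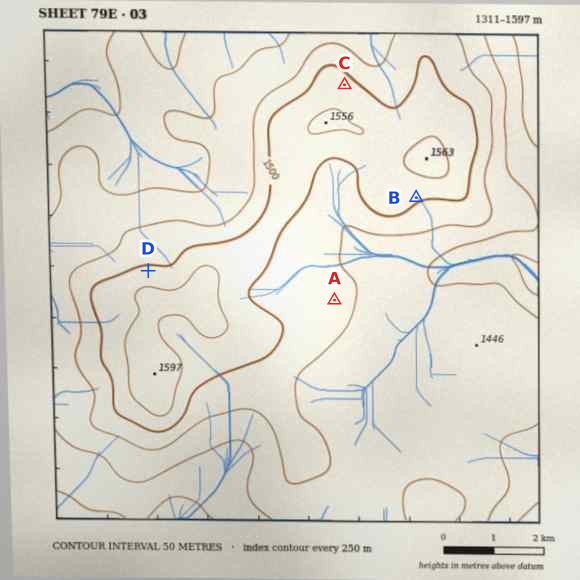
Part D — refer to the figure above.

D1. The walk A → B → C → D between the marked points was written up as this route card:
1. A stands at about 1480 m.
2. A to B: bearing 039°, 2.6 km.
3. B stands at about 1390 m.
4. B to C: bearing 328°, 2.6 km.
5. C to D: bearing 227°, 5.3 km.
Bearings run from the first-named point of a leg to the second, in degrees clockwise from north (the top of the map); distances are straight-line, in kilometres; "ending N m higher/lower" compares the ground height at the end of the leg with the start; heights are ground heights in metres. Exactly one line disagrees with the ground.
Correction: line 3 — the height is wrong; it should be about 1510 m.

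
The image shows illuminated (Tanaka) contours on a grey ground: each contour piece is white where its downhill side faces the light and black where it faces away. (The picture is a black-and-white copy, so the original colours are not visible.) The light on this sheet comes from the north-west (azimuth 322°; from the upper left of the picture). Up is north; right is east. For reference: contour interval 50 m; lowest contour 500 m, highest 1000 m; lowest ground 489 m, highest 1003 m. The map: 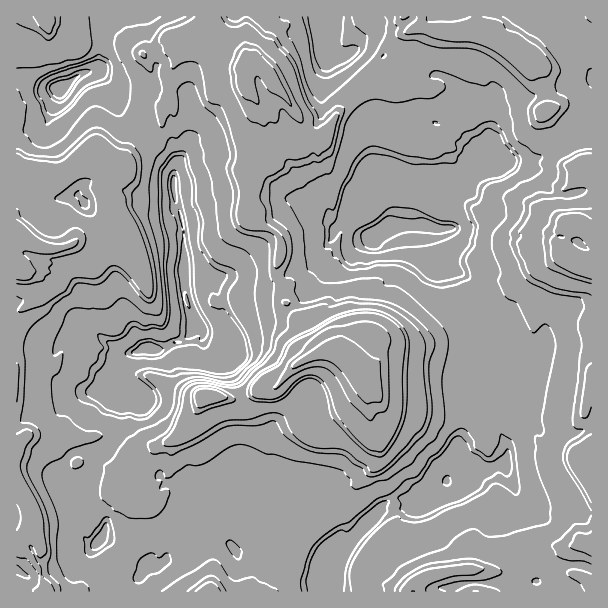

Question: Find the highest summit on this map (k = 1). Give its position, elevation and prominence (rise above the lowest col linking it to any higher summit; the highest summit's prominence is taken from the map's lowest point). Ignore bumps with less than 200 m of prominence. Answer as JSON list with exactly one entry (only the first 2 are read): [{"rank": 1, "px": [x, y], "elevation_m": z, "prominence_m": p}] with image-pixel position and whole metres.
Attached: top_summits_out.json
[{"rank": 1, "px": [357, 365], "elevation_m": 1003, "prominence_m": 514}]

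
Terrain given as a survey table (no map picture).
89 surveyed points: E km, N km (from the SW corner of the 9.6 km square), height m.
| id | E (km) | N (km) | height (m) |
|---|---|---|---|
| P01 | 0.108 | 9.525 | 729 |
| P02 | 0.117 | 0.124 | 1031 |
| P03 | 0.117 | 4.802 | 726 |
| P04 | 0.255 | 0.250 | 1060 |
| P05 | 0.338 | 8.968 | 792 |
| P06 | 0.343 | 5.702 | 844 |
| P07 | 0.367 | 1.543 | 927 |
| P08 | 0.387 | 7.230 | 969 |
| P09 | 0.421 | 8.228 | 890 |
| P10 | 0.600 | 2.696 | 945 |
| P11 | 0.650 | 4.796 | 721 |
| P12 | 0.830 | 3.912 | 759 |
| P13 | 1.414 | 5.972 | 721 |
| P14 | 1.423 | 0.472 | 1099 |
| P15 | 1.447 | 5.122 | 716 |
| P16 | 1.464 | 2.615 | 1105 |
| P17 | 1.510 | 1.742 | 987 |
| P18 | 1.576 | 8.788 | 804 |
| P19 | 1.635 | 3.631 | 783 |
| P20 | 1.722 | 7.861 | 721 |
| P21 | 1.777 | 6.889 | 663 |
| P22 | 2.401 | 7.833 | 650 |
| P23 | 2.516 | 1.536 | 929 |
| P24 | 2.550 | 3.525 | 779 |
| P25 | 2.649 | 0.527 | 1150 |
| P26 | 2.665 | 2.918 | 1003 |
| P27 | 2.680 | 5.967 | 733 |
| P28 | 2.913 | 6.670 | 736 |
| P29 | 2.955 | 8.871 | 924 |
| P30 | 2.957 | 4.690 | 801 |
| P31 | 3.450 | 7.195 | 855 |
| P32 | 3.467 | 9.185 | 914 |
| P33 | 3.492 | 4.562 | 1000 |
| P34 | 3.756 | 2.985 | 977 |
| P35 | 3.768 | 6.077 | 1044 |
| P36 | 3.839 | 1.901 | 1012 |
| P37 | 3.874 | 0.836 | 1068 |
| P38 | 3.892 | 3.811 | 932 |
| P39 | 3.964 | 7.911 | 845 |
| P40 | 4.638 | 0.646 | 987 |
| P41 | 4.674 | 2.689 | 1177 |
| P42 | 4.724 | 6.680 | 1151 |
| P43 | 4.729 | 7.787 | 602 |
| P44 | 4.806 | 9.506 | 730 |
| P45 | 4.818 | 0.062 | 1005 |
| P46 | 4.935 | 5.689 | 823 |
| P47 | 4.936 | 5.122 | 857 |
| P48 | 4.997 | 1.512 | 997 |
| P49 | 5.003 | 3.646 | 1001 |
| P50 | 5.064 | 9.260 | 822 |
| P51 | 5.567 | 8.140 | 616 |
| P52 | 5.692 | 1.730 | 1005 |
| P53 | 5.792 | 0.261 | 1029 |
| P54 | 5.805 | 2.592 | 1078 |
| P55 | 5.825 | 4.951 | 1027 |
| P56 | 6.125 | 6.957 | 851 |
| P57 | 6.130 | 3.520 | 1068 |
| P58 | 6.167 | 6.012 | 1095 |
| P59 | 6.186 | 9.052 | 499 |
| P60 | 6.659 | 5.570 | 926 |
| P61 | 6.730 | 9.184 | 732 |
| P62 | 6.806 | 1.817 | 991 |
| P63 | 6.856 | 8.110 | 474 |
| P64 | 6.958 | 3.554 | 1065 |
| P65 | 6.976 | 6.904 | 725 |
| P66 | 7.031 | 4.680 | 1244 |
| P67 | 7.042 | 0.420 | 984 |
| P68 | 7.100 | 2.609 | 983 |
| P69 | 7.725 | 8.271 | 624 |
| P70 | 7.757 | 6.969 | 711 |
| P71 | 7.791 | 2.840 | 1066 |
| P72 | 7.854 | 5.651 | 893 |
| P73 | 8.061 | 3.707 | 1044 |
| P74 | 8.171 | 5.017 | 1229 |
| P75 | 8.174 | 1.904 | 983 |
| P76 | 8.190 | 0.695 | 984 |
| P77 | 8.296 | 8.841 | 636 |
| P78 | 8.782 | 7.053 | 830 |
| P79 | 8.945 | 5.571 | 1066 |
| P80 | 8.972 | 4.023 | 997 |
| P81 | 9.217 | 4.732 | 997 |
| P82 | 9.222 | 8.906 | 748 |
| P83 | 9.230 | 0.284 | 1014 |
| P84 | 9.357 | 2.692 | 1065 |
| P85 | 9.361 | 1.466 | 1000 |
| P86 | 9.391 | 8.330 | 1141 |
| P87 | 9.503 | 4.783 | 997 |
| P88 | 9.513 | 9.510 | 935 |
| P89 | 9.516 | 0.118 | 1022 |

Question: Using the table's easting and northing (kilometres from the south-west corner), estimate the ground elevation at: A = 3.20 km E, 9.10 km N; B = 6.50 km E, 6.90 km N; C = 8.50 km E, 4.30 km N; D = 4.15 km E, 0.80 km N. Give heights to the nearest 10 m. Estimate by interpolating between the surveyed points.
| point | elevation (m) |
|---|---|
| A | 940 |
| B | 700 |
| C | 1000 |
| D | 1030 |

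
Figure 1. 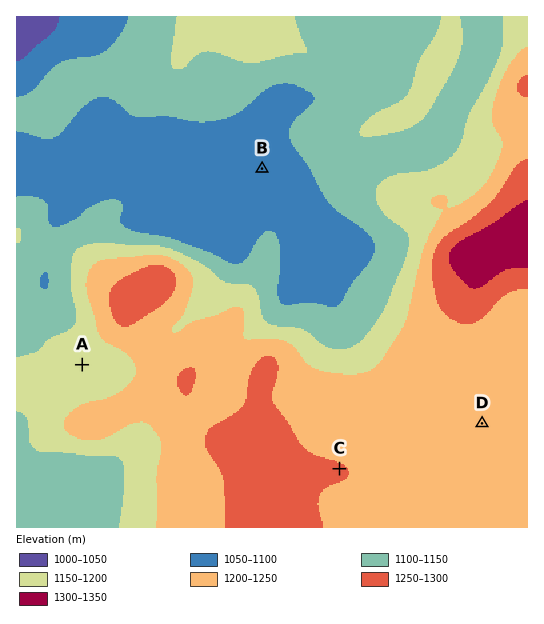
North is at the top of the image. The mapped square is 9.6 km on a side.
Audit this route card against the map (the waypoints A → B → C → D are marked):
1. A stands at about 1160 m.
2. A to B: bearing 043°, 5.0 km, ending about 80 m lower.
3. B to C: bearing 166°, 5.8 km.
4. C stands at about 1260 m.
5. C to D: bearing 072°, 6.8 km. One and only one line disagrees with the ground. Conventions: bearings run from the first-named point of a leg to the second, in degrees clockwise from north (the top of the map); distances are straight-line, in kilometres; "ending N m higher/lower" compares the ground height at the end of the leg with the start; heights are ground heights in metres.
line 5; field distance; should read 2.8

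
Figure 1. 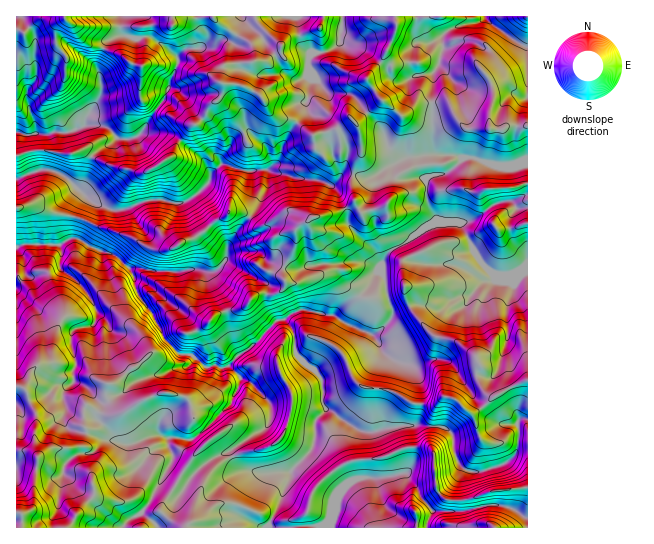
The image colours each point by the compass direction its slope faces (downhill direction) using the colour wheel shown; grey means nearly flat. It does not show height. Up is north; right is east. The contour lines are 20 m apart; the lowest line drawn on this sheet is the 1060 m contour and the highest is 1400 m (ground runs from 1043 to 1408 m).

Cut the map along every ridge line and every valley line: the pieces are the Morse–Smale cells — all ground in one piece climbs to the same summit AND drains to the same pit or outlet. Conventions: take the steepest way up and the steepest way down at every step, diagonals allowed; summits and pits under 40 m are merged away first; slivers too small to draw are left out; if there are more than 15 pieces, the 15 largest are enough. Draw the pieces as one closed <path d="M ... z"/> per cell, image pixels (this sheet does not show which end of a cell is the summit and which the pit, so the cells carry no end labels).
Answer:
<path d="M78 239l-8 0-11 6-36-1-7 3 8 11 0 17-8 7 0 245 251 1 13-25 11-30-30 0-19-4-9-8-2-11 31-19 6-6 3-8-2-15-18-19-10-4-11-12-25 0-12-11-15-3-14-15-12-25-12-15-9-28-17-15-21-7z"/><path d="M454 155l-31 0-17 2-33 20-6 2-22-6-12 12-15-5-20-1-29-8-1 14-3 6-12 22-16 17-9 15-1 13-10 13-11 1-7-3-12 0-6 3-12 0-20-1-8-3-12 1 8 11 14 7 40 34 9 21-8 13 13 12 12-2 6 3 7-3 11-12 16-10 18-22 8-1 18-11 22 6 10 0 10 8 8 2 6-14 2-10 16-26 4-4 2 0 0-6 6-11 39-27 10-5-9-21-2-22 9-4 12-2 8-5 7-9z"/><path d="M527 271l-6 0-11 5-15-1-2 5-10 1-13 15-12 1-17 11-20-4-10 1-17 8-9 13-12 9 7 14 7 7 10 5 12 3 8 11 3 8 0 30-5 12 31 3 7 9 0 12 7 17 11 6 10 0 28-11 8-11 0-28 4-3 7-1z"/><path d="M461 223l-27 0-31 21-13 7-6 7-3 13-2 0-4 4-14 20-10 30-8-2-10-8-10 0-18-6-14 4-7 6 9 12 3 23 14 14 4 1 7 10 2 24 2 6 6 2 28 20 15 1 27-7 13 0 3-3 3-9 0-30-5-13-6-6-12-3-10-5-7-7-7-14 12-8 7-12 5-3 18-8 24 4 6-1 13-10 12-1 13-15 12-3 0-3-16-16z"/><path d="M295 16l-174 0-1 14 3 6 11 3 17-2 26 20 0 9-8 16-4 15-8 10 1 2 21 12 18 3 8-9 3-8 11-7 13 13 12 20 9 2 12 11 7 19 2 0 6-7 3-13 6-12 18-24 0-8 5-19-4-15 0-8 3-5-10-9-4-27z"/><path d="M394 16l-51 0-3 26-14 10-15 2-3 5 0 8 4 15-5 19 0 8-24 36-4 16-10 10 29 8 20 1 15 5 12-12 22 6 11-4 28-18 30-3-4-8 0-43-15 1-15 12-25-21-10-16 14-17 12-24 3-8z"/><path d="M327 409l-12 13 0 19-3 9 17 16 16 21 12-8 20 0 29-6 10 13 5 12 12 13 24 1 28-7 17 0 15 6 8 6 3 0-1-66-9 0-9 10-7 4-21 7-10 0-11-6-7-17 0-12-7-9-19-3-26 0-27 7-9 0-8-3z"/><path d="M285 320l-10 1-18 22-16 10-13 13 13 13 10 4 20 22 0 12-3 8-6 6-31 19 0 5 5 10 10 6 15 2 29-1 22-23 3-8 0-19 10-12-2-7-2-24-5-8-20-17-1-19-4-9z"/><path d="M471 157l-9 2-16 14-12 2-9 4 2 22 2 8 8 14 24 0 18 36 15 16 16 1 11-5 6 0 1-109-18 5-11 0z"/><path d="M485 17l-8 6-22 4-12 8 0 16-4 14-6 8-1 29 15-1 10 18 9 9 37 1 6-4 16 2 3-2 0-78-21-11z"/><path d="M65 17l-6 3-17-1-17 13-9-2 0 101 3 2 30 2 4-3 17 0 9-4 6-5 2-6 13-20 1-14-4-20 7-14-18-6z"/><path d="M266 169l-21 2-12 19-4 23-4 4-11 4-19 16-9 3-16 9-17 0-20-12-35-10-20-10-6 1-1 20 7 1 15 9 21 7 15 13 40 4 12 0 6-3 27 3 11-11 3-16 9-15 16-17 12-22 3-6 0-14z"/><path d="M225 164l-3 0-11 10-2 8-12 13-14 8-34-3-23 9-12 2-23-10-6-6-8 10-4 12 60 20 20 12 17 0 16-9 9-3 19-16 11-4 4-4 4-23 11-19z"/><path d="M181 141l-4 2-4 11-4 5-26 14-25-5-27-11-6 24-6 9 12 11 23 10 12-2 23-9 34 3 14-8 12-13 2-8-7-13z"/><path d="M406 473l-29 6-14-2-14 6-12 12-8 26-8 6 105 1 6-18-11-12-5-12z"/>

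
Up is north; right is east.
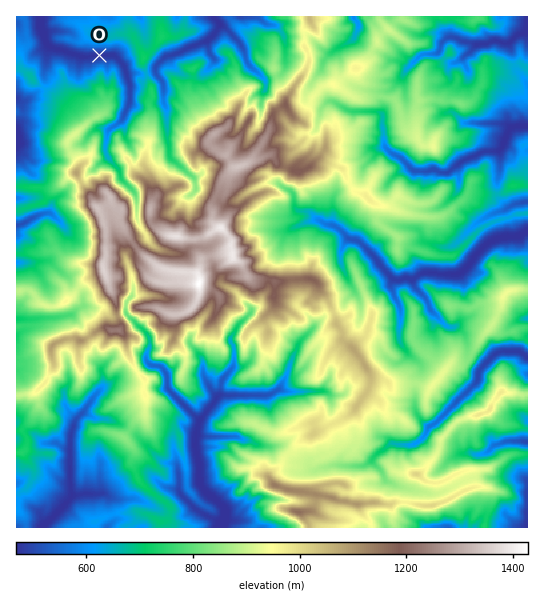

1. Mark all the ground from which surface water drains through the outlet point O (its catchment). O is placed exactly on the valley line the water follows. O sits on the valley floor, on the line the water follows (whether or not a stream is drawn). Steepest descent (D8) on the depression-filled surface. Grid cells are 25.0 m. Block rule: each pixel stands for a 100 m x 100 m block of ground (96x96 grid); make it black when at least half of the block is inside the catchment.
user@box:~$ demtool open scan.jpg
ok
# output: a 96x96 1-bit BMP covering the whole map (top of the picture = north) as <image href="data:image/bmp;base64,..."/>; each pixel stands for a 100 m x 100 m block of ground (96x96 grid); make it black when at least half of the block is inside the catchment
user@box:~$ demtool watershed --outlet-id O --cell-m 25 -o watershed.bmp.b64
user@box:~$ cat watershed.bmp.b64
<image width="96" height="96" href="data:image/bmp;base64,Qk2+BAAAAAAAAD4AAAAoAAAAYAAAAGAAAAABAAEAAAAAAIAEAAATCwAAEwsAAAIAAAAAAAAA////AAAAAAAAAAAAAAAAAAAAAAAAAAAAAAAAAAAAAAAAAAAAAAAAAAAAAAAAAAAAAAAAAAAAAAAAAAAAAAAAAAAAAAAAAAAAAAAAAAAAAAAAAAAAAAAAAAAAAAAAAAAAAAAAAAAAAAAAAAAAAAAAAAAAAAAAAAAAAAAAAAAAAAAAAAAAAAAAAAAAAAAAAAAAAAAAAAAAAAAAAAAAAAAAAAAAAAAAAAAAAAAAAAAAAAAAAAAAAAAAAAAAAAAAAAAAAAAAAAAAAAAAAAAAAAAAAAAAAAAAAAAAAAAAAAAAAAAAAAAAAAAAAAAAAAAAAAAAAAAAAAAAAAAAAAAAAAAAAAAAAAAAAAAAAAAAAAAAAAAAAAAAAAAAAAAAAAAAAAAAAAAAAAAAAAAAAAAAAAAAAAAAAAAAAAAAAAAAAAAAAAAAAAAAAAAAAAAAAAAAAAAAAAAAAAAAAAAAAAAAAAAAAAAAAAAAAAAAAAAAAAAAAAAAAAAAAAAAAAAAAAAAAAAAAAAAAAAAAAAAAAAAAAAAAAAAAAAAAAAAAAAAAAAAAAAAAAAAAAAAAAAAAAAAAAAAAAAAAAAAAAAAAAAAAAAAAAAAAAAAAAAAAAAAAAAAAAAAAAAAAAAAAAAAAAAAAAAAAAAAAAAAAAAAAAAAAAAAAAAAAAAAAAAAAAAAAAAAAAAAAAAAAAAAAAAAAAAAAAAAAAAAAAAAAAAAAAAAAAAAAAAAAAAAAAAAAAAAAAAAAAAAAAAAAAAAAAAAAAAAAAAAAAAAAAAAAAAAAAAPwAAAAAAAAAAAAAA/4AAAAAAAAAAAAAB/4AAAAAAAAAAAAAH//wAAAAAAAAAAAAH//wAAAAAAAAAAAAP//wAAAAAAAAAAAAf+HwAAAAAAAAAAAA/gBgAAAAAAAAAAAA/AAAAAAAAAAAAAAA+AAAAAAAAAAAAAAB+AAAAAAAAAAAAAAA+AAAAAAAAAAAAAAb+AAAAAAAAAAAAAA/+AAAAAAAAAAAAAA/+AAAAAAAAAAAAAB/+AAAAAAAAAAAAAD/+AAAAAAAAAAAAAD/+AAAAAAAAAAAAAH/+AAAAAAAAAAAAAD/8AAAAAAAAAAAAAD/8AAAAAAAAAAAAAH/8AAAAAAAAAAAAAP/8AAAAAAAAAAAAAP/+AAAAAAAAAAAAAP/+AAAAAAAAAAAAAH/+AAAAAAAAAAAAAD/+AAAAAAAAAAAAAB/+AAAAAAAAAAAAAA/+AAAAAAAAAAAAAAP+AAAAAAAAAAAAAAH+AAAAAAAAAAAAAAH+AAAAAAAAAAAAAAP+AAAAAAAAAAAAAAP/AAAAAAAAAAAAAAP+AAAAAAAAAAAAAAP+AAAAAAAAAAAAAAP+AAAAAAAAAAAAAAP8AAAAAAAAAAAAAAP8AAAAAAAAAAAAAAf8AAAAAAAAAAAAAAf8AAAAAAAAAAAAAAf4AAAAAAAAAAAAAAf4AAAAAAAAAAAAAAPwAAAAAAAAAAAAAABgAAAAAAAAAAAAAAAAAAAAAAAAAAAAAAAAAAAAAAAAAAAAAAAAAAAAAAAAAAAA="/>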